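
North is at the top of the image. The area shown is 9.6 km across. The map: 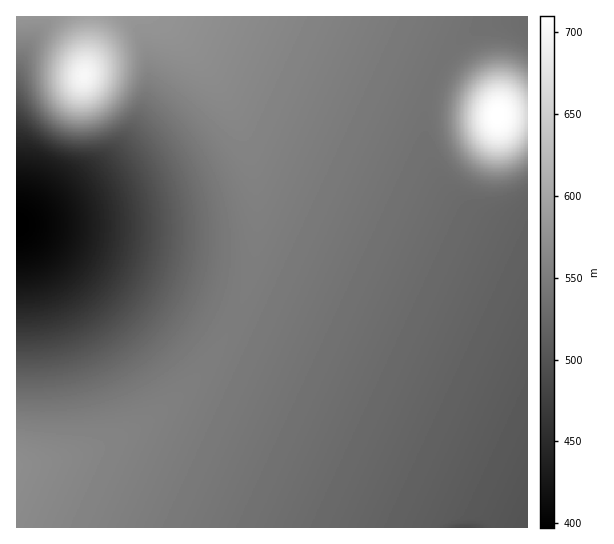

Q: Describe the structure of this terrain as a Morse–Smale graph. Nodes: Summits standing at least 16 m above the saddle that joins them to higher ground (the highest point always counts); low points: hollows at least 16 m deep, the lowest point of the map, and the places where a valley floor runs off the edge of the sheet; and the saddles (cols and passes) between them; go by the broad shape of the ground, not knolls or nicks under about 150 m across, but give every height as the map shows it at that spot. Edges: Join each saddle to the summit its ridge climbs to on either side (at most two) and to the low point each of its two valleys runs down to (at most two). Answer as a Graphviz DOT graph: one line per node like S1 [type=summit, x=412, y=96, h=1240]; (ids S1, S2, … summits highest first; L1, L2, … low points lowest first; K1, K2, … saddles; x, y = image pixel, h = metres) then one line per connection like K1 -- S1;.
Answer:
graph terrain {
  S1 [type=summit, x=497, y=115, h=710];
  S2 [type=summit, x=85, y=75, h=700];
  S3 [type=summit, x=18, y=467, h=570];
  L1 [type=low, x=19, y=225, h=397];
  L2 [type=low, x=466, y=527, h=489];
  K1 [type=saddle, x=235, y=319, h=550];
  K2 [type=saddle, x=435, y=75, h=540];
  K1 -- S2;
  K1 -- S3;
  K1 -- L1;
  K1 -- L2;
  K2 -- S1;
  K2 -- S2;
  K2 -- L2;
}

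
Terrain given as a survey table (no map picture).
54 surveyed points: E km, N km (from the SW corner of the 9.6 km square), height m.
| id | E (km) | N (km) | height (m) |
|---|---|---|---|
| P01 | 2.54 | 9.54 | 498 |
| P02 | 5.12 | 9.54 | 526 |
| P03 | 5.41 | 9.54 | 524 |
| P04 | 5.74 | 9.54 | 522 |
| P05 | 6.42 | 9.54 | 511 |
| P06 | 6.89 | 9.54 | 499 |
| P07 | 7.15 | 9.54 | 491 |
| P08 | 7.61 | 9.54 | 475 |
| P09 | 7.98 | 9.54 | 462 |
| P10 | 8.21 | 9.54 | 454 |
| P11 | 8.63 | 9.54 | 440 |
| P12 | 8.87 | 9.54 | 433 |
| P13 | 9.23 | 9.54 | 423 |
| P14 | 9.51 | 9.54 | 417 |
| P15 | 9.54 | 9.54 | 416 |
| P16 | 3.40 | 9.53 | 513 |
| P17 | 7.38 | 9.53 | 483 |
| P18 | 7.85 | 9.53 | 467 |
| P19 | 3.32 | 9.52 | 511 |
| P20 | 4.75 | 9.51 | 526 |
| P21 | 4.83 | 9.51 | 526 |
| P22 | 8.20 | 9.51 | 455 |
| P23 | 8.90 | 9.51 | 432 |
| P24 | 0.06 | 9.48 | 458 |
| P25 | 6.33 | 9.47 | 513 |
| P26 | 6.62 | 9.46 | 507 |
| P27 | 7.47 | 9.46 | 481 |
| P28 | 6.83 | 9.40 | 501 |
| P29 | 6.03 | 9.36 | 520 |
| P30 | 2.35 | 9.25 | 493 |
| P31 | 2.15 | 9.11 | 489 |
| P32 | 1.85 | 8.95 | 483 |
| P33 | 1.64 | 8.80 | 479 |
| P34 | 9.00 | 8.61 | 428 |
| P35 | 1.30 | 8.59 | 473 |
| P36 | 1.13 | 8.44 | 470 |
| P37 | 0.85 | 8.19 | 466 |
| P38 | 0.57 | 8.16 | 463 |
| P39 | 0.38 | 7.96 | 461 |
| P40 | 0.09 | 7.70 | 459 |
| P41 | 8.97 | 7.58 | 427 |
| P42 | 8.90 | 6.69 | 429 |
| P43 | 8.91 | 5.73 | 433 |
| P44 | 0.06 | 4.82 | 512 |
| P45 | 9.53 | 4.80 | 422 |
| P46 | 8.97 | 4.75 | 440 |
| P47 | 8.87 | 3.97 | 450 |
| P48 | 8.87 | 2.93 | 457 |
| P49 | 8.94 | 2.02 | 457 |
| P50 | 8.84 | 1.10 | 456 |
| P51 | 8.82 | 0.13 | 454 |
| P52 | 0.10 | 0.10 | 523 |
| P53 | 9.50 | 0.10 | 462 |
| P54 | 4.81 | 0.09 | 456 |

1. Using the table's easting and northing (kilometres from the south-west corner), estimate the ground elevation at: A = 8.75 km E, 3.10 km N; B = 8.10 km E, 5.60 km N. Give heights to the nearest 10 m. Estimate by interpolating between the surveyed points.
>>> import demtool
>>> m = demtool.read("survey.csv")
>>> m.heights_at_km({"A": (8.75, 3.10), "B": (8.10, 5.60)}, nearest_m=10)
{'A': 460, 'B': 470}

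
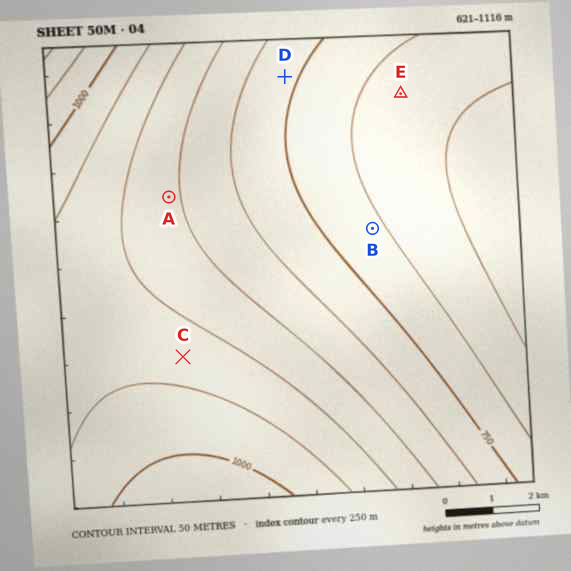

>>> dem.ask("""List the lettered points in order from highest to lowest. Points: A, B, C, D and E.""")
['C', 'A', 'D', 'B', 'E']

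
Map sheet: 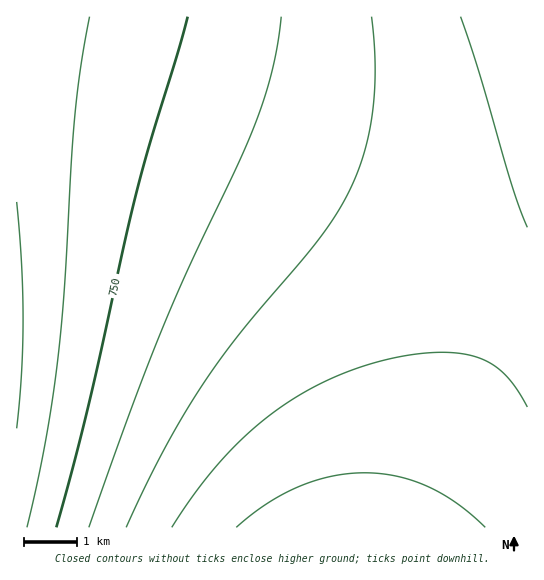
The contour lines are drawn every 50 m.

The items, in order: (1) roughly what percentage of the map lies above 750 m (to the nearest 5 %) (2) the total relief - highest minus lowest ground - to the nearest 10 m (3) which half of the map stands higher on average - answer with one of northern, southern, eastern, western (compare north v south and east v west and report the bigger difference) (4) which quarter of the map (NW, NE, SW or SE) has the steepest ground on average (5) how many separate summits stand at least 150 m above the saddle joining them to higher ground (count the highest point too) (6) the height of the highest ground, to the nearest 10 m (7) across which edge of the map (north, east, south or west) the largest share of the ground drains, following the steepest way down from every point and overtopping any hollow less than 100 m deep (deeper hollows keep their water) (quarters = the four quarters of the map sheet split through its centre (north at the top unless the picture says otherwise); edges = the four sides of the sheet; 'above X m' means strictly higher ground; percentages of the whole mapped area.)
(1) About 20 % of the map lies above 750 m.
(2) From the lowest to the highest ground is roughly 340 m.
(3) Taken as a whole, the western half is higher than the eastern.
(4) The steepest ground, on average, is in the south-west quarter.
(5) There is 1 summit with 150 m or more of prominence.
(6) About 860 m is the highest elevation on the sheet.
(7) Drainage is mainly to the south: more ground falls towards that edge than towards any other.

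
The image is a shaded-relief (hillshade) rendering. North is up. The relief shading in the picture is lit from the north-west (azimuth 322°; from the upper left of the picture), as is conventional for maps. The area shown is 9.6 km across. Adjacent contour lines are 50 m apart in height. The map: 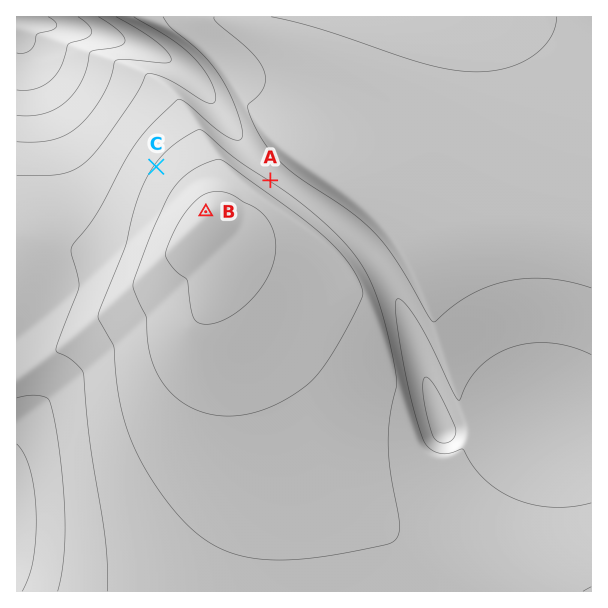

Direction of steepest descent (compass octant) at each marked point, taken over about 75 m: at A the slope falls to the NE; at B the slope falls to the NW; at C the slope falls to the NW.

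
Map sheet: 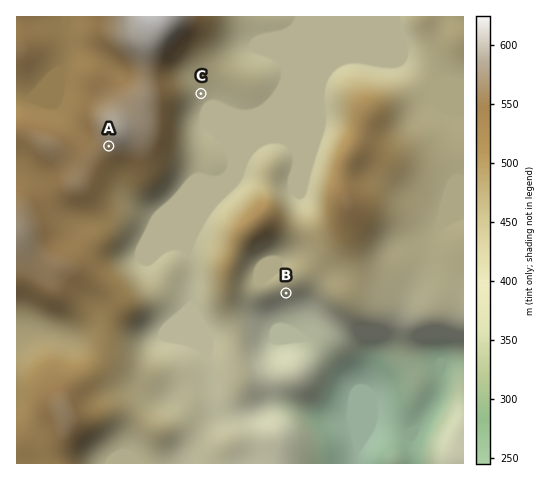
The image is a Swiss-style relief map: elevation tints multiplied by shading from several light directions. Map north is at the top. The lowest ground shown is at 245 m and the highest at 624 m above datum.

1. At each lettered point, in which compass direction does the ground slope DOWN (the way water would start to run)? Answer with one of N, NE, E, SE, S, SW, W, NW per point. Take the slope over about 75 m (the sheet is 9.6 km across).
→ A SW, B S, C SE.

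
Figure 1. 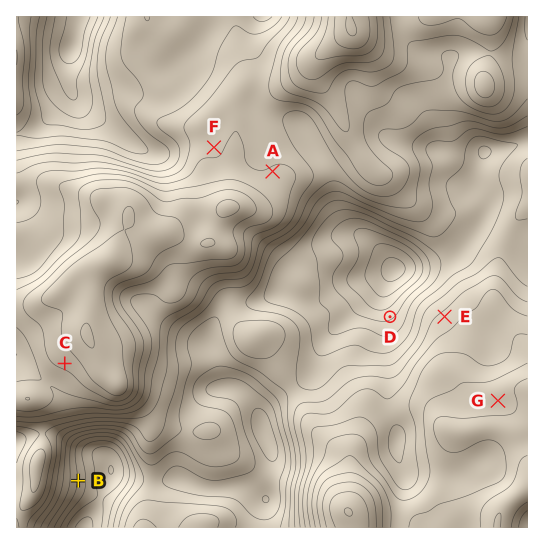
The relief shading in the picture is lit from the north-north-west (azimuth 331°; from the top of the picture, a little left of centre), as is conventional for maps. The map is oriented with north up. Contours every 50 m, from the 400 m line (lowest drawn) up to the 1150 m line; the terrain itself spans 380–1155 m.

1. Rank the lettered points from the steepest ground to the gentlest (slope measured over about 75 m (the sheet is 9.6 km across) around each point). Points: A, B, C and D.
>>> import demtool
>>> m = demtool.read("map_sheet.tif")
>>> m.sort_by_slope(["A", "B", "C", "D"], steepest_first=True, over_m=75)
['B', 'D', 'C', 'A']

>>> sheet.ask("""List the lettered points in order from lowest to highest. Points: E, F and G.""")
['E', 'F', 'G']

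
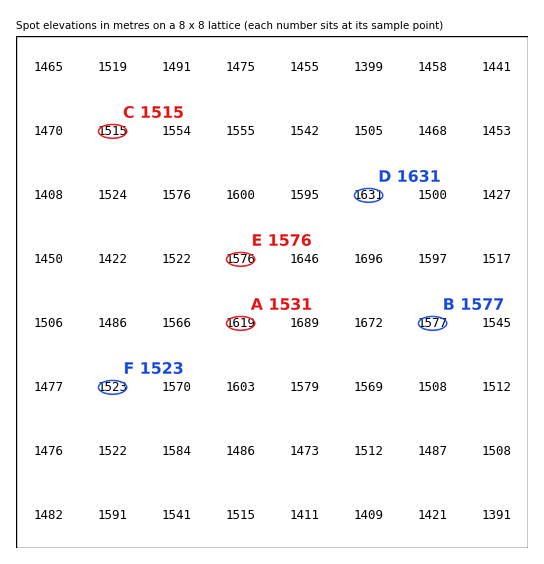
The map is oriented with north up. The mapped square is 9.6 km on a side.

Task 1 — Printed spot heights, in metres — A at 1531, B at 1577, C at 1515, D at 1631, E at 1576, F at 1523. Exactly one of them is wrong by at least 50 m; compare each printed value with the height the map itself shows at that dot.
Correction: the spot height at A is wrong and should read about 1619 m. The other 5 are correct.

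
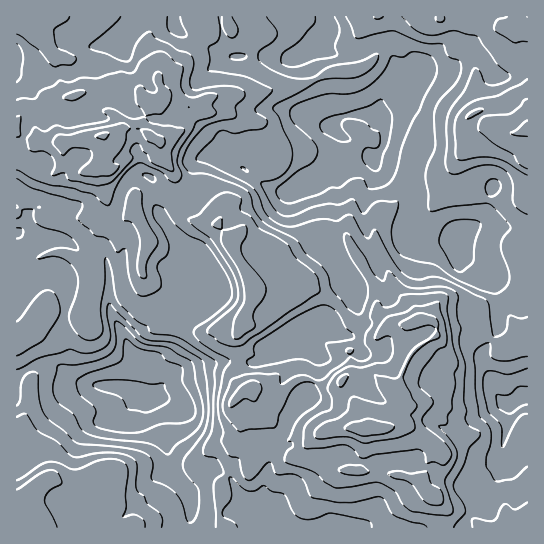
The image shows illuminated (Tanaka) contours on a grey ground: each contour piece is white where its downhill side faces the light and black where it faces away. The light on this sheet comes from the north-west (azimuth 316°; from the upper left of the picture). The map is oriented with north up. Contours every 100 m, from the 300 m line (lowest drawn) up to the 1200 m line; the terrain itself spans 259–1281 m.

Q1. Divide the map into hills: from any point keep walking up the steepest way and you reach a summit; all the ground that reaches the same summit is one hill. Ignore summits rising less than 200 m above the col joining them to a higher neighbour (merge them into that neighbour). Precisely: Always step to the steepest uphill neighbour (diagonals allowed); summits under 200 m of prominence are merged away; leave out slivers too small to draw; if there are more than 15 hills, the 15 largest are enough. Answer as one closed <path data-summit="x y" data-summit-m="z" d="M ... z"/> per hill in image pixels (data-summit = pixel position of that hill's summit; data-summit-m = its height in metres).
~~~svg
<path data-summit="369 427" data-summit-m="1281" d="M327 16l-154 1 2 9 7 7 24 11 19 12 41 0 27 3 9-4 5 3 16 36 1 19 4 6 0 6-3 0-18-6-17 17-35 16-11 17 23 18 18 5 26-9 24-16 2 15 0 20-4 33 7 26 15 14 4 12-7 11 0 5-11 12-14 5-8 8-18 0-30 15-2 2 2 12-14 6-6 0-12-6-16 6-42 6-6 3-17 17-3 9-6 3 2 9 17 41 3 15 20 29 1 15-3 17 338 1 1-291-17-9-34-3-8 4-8 8-2 7-17-1-12 4-12 0-6-5-4-8 0-12 8-31-3-24-8-11-25-6 5-6 8 4 18 3 5-2 5-8-2-7-6-5-18-5-12 0-7-6 12-37 5-4 15-2-12-8-4-20-5-6-10 0-23 14-16 0-15-6 0-3 8-13 0-8z"/><path data-summit="103 135" data-summit-m="1213" d="M173 16l-157 1 0 189 11 9-2 11-9 7 13 6 30 0 8 2 16 14 4 9 6 1 14-2 2 11 0 33 20 38 12-13 18-12 26-3 16-7-14-15-11-9 1-17 10-19-28-35 4-6 25-26 8-22 6-4 13 0 30 11 10-16 35-16 17-17 18 6 3 0 0-6-4-6-3-23-16-34-4-1-8 4-27-3-41 0-19-12-24-11-7-7z"/><path data-summit="526 130" data-summit-m="1025" d="M527 16l-199 1 3 16-8 13 0 3 15 6 16 0 23-14 10 0 5 6 4 20 13 10-10-1-11 5-12 37 7 6 12 0 18 5 6 5 2 7-1 4-9 6-18-3-8-4-4 5 9 4 15 3 8 11 3 24-8 31 0 12 4 8 6 5 12 0 12-4 17 1 2-7 8-8 8-4 34 3 17 7z"/><path data-summit="254 289" data-summit-m="1080" d="M215 157l-13 0-6 4-8 22-25 26-4 6 27 34 12 3 10 11 7 12 1 22-7 8-12 8-19 6-15 0-6 2-16 11-12 11-1 3 4 7 13 10 6 11-2 13-13 3 11 10 7-1 3-9 18-18 6-3 42-6 16-6 12 6 20-6-2-7 2-7 30-15 18 0 8-8 14-5 11-12 0-5 7-11-4-12-14-12-6-21-2-16 4-24 0-20-3-15-20 14-29 11-18-5-28-22z"/><path data-summit="29 493" data-summit-m="965" d="M50 364l-16 1-18 13 0 149 173 1 3-18-1-15-20-29-3-15-17-41-2-9-18-13-28-1-26-6-19-14z"/>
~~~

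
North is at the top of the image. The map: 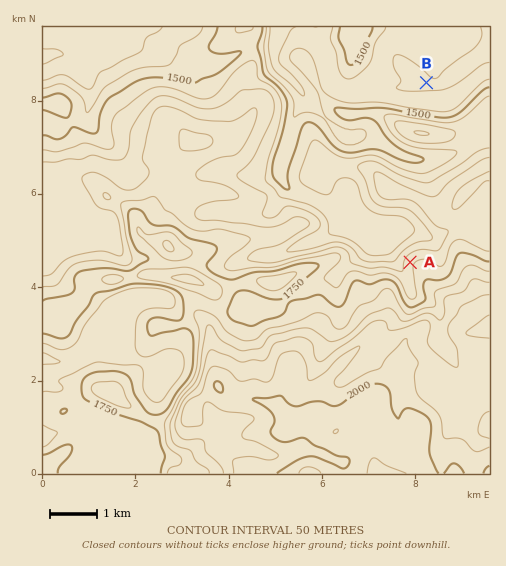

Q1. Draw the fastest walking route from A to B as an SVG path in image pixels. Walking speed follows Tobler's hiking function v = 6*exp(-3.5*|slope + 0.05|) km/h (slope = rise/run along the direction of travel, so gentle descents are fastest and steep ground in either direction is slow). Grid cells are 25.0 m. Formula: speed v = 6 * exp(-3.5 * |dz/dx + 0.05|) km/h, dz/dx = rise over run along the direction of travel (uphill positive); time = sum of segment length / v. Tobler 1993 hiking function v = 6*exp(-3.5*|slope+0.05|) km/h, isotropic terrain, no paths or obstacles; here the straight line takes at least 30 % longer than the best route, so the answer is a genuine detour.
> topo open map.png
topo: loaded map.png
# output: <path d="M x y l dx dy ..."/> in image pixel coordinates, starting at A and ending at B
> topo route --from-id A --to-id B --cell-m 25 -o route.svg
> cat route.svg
<path d="M410 262l1-2 5-5 9-4 7 0 5-3 1-1 2-5 2-2 0-7-7-14 0-13 5-11 0-6 7-14 13-13 5-9 0-24-2-4-2-2-18-9-5-5-9-18 0-1-3-5 0-2"/>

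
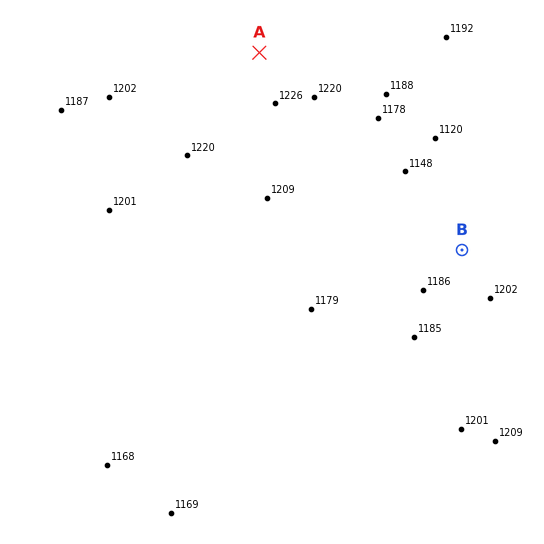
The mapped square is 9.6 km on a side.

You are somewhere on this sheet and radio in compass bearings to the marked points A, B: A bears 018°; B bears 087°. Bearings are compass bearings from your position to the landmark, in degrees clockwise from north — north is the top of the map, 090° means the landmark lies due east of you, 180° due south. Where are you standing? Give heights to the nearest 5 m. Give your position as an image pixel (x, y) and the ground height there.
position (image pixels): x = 191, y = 264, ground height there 1200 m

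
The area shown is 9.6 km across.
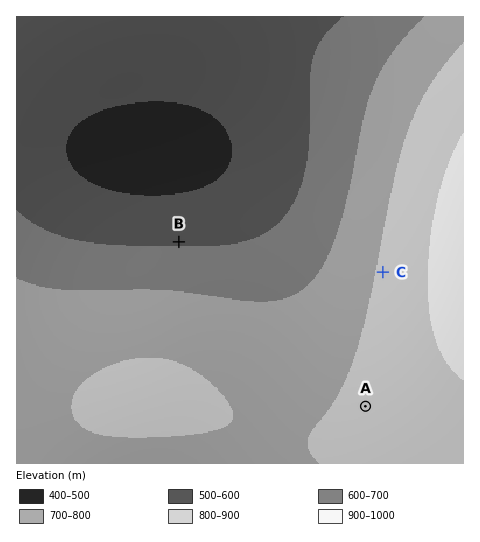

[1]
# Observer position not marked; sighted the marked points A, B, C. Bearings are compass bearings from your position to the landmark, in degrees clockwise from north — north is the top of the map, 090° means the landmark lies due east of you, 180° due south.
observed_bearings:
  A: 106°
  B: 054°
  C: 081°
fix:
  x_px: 69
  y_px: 321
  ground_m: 750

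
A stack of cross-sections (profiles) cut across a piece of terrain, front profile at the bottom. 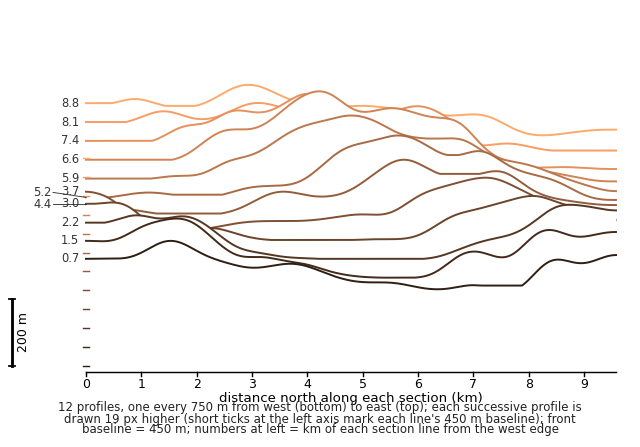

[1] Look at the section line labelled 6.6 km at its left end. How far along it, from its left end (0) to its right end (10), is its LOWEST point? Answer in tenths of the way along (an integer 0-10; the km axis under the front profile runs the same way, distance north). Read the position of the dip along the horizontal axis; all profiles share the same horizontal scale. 10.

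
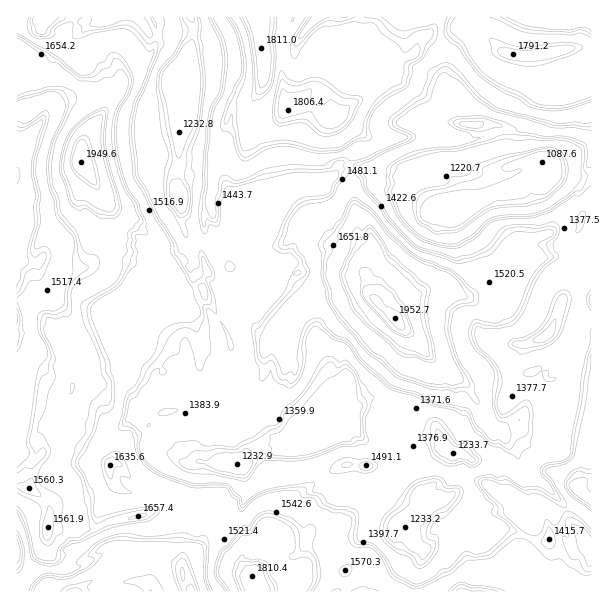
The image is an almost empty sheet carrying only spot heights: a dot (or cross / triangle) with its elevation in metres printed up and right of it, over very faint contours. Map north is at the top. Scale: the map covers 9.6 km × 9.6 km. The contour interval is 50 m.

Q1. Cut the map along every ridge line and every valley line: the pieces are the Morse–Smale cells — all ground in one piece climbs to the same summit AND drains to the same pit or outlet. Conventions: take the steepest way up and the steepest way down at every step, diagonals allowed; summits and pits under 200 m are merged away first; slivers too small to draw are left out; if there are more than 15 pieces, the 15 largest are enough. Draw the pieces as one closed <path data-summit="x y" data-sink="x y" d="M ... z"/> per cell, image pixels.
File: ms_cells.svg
<path data-summit="395 320" data-sink="549 177" d="M591 152l-10 0-14 8-13 3-5 13-6-6-4 0-11 5-12 13-27 5-9 5-9 12-12 6-3-1-7-13-8 0-10 6-3-5-20-24-12-7-19-2-26-6-10 0-8 12-12 6-24 2-10 4-12 12-23 16-16 14-1 12-9 15 3 9 12 19 13 3-1 15-19 18 6 14 7 9 1 30-6 6-14 3 1 10-3 14-18 19-3 6 1 2-7 9 0 18 8 2 23-1 7 2 9-10 20-6 10-6 5 0 7 8 23-4 21-12 4-10 9 2 9 4 9 9 33 17 1 6-3 11-4 5-15 8-2 2 0 6 4 8 12 2 13 16 16-14 9-15 12-11 6-18 10-10 4 0 14 8 18-4 30 18 7-6 3-10 24-6 4-8-3-18 2-25-6-21-4-1-3-6-9-4 4-3 1-10-1-17 10-7 6-12 8-23-2-15 8-9 0-6 12-4-6-29 4-7 2-11 10-6z"/><path data-summit="80 162" data-sink="549 177" d="M191 16l-175 1 0 67 10-2 10-10 0-4 48 22 6 5 8 19-1 8-15 21-2 19 16 21 13 26-1 13 1 11 3 4-2 33-8 12-19 7-7 8 0 24-14 18 1 3 8 1 5 7-9 13 1 3-6 6-6 29 0 24 8 9 0 6-9 21 0 15 21 18 0 21 5 13 12 1 18-7 45-10 12 6 9 0 17-4 18 0 4 4 2 10 4 2 4-3 4-17 4-4 8-2 6-15-6-21-3-4-9-2-30 0-2-15 8-13-1-2 3-6 18-19 3-14-1-10 14-3 6-6-1-30-7-9-6-14 19-18 1-15-13-3-20-35-12-3-11-6-7 0-4-4-6-15 0-18-5-16 0-14-3-5-14-5-5-8 0-6 4-4 20-6-2-51 8-11 3-22 6-20 0-15z"/><path data-summit="261 48" data-sink="549 177" d="M438 16l-246 0 0 28-5 12-3 22-8 11 0 31 4 18-2 59 3 7 0 18 6 15 4 4 7 0 11 6 9 1 9 8 8-14 1-12 16-14 41-30 13-4 15 0 12-6 8-12 55 8 12 7 20 24 3 5 6-4 12-2 7 14 15-6 9-12 9-5 27-5 12-13 6-3 9-2 6 6 3-3 0-9-4-2-17-2-21 6-5-8-3-29-4-3-25 0-9-3 0-13-13-11-7-18 1-10-3-9-2-44z"/><path data-summit="80 162" data-sink="549 177" d="M591 211l-6 1-3 4-2 11-4 7 6 29-12 4 0 6-8 9 2 15-8 23-6 12-10 7 1 17-1 10-4 3 9 4 1 4 5 2 2 4 5 18 0 48-6 5-21 4-3 10-6 6-31-18-18 4-14-8-4 0-7 6-9 22-12 11-9 15-20 18 8 3 0 6 4 9 6 5 8 2-8 26 0 17 176-1z"/><path data-summit="80 162" data-sink="17 176" d="M36 68l0 4-10 10-10 4 0 414 5 2 11 13 2 18 4 16 4 4 8 0 8-11 11-10 6 0 5-4 0-6-4-7 0-21-21-18 0-15 9-21 0-6-8-9 0-24 6-29 6-6-1-3 9-13-5-7-8-1-1-3 14-18 2-27 5-5 19-7 7-7 3-38-3-4-1-11 1-13-13-26-16-21 2-19 16-24-1-9-7-15-6-5z"/><path data-summit="252 576" data-sink="549 177" d="M281 442l-35 12-8 10 4 4 6 21-6 15-8 2-4 4-4 17-4 4 18 17 2 15 8 9 6 18 2 2 156 0 4-25 6-18-8-2-6-5-4-9 0-6-8-3 4-5-5-7-8-8-12-2-3-2-2-13-18 3-6-9-13 5-8 0-15-21-6-19-7 4-11 0z"/><path data-summit="513 54" data-sink="549 177" d="M591 16l-152 1 3 45 3 9-1 10 4 12 3 6 13 11 1 14 27 0 6 2 4 3 2 23 6 14 21-6 11 0 10 4 15-4 14-8 11 0z"/><path data-summit="80 162" data-sink="191 591" d="M18 500l-2 1 1 91 174 0-9-16 0-15 6-7 10-6 9-8 6-2 7-7-4-13-4-4-18 0-17 4-9 0-12-6-7 0-11 5-27 5-18 7-12-1-6 4-6 0-11 10-8 11-8 0-4-4-2-9-4-25z"/><path data-summit="80 162" data-sink="549 177" d="M338 424l-2 1 0 4-4 5-25 13 5 18 14 20 9 1 13-5 6 9 9 0 15-4 12-8 7-16-1-6-33-17-13-12z"/><path data-summit="252 576" data-sink="191 591" d="M221 530l-37 28 0 23 8 11 65 0-3-11-12-18-2-15z"/><path data-summit="395 320" data-sink="549 177" d="M179 138l-2 2-10 2-13 8 2 11 3 3 8 2 8 5 2 17 3-12z"/>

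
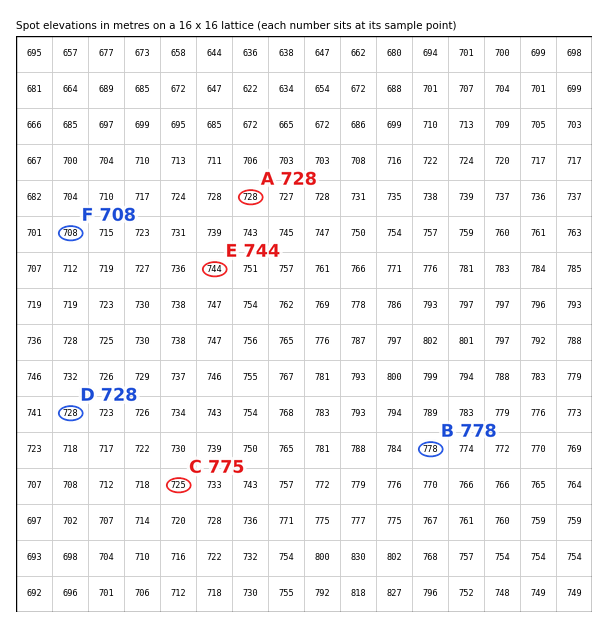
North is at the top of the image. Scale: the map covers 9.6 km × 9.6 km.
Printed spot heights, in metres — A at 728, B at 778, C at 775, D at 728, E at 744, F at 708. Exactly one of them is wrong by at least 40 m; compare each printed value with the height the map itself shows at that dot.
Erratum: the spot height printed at C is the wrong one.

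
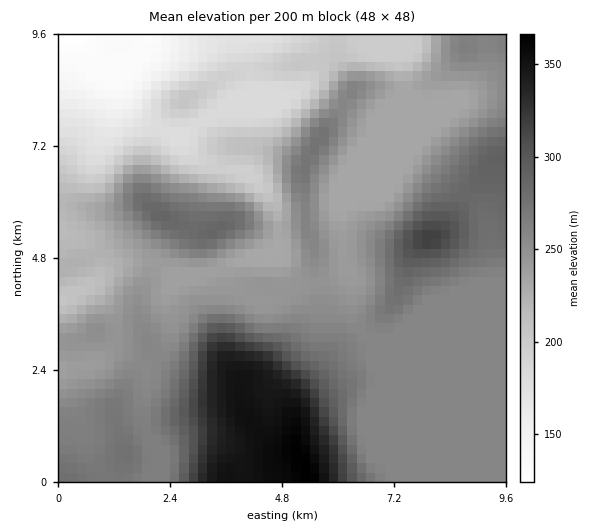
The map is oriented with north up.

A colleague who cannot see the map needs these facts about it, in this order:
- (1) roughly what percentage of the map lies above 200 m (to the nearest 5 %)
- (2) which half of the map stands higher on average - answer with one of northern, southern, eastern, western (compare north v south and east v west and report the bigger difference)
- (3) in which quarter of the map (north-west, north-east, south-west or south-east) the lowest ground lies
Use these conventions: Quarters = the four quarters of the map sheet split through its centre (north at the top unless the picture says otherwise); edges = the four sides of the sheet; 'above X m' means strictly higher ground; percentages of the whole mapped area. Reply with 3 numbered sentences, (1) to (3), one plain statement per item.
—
(1) Ground above 200 m makes up about 85 % of the sheet.
(2) The southern half stands higher on average than the northern half.
(3) The lowest ground is in the north-west quarter.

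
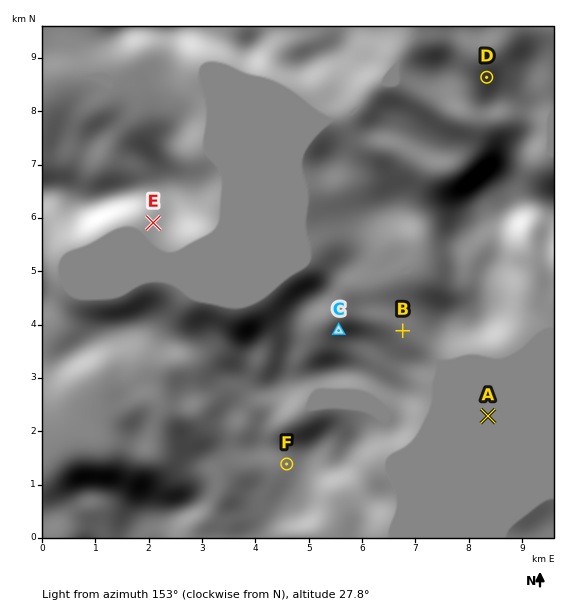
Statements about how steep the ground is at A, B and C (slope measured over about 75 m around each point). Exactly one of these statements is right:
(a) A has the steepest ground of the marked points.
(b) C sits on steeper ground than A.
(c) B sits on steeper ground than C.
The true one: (b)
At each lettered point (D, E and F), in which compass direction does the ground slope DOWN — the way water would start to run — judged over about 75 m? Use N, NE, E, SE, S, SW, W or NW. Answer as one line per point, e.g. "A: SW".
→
D: NW
E: SW
F: W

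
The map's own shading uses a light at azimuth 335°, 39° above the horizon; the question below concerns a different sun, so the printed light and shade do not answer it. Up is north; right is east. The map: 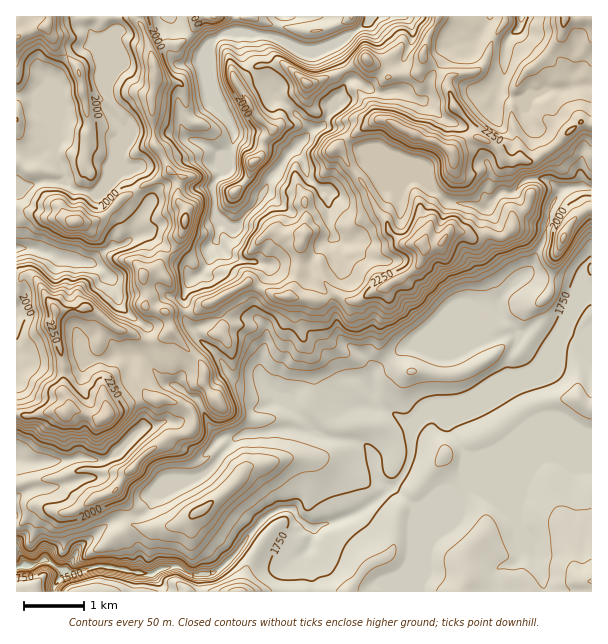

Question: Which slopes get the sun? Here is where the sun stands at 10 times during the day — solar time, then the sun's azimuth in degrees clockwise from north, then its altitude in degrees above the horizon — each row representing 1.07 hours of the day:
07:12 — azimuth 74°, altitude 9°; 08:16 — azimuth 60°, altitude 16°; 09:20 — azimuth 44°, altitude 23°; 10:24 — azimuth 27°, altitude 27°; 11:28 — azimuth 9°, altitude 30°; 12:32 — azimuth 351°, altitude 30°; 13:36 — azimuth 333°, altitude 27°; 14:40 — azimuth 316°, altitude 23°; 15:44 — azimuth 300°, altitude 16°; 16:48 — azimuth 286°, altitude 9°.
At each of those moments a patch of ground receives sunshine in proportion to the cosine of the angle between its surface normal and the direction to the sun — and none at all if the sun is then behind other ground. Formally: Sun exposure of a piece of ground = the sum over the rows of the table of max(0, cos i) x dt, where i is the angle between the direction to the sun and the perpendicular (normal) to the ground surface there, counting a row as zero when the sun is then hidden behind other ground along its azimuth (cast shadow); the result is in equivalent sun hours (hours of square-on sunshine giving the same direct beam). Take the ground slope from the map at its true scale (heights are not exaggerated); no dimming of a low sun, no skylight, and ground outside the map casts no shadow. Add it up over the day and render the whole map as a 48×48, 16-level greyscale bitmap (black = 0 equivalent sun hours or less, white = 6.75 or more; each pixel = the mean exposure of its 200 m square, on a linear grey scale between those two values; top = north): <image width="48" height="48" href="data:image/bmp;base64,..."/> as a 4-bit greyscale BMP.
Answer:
<image width="48" height="48" href="data:image/bmp;base64,Qk32BAAAAAAAAHYAAAAoAAAAMAAAADAAAAABAAQAAAAAAIAEAAATCwAAEwsAABAAAAAAAAAAAAAAABEREQAiIiIAMzMzAERERABVVVUAZmZmAHd3dwCIiIgAmZmZAKqqqgC7u7sAzMzMAN3d3QDu7u4A////AMqH7sze7qrf7u3LqqqqiJiImZiIiImYd92yR6l0M5pTbdupmpqql3iImZmYmamJqwAQAQAAEAAiJKmIiZmZqXeIiJmIiamZqjEDNHMzIhJFY1qIiJmZqqmImamImZiJmUQBIFl2VURVVkaXiZmZmZmIiaqYmYiJmUQyASR4mZdlVlSZiniqqZmIiJqpmYiJmYVWUhIliruXVVU4tlZnmpmIiImamImZmZrMylEVh5vchEVTJHeHd6qYiIiZiJmZmWmavNx1RWisyURVZ3d4iImYiIiYiJmZmbqYZ5qiMzVoq5ZEZnd4iYeZh4iIiImZmZiZu6vcUgE1erl2Znd4iYiJl3iIiImZiEMhABJZoxI0aL3cuZmYiIiJmZiIiIiIiCIBAAI1moUTVnq7q6qYh4iZm6iIiIiIiBEhACEzWcp3ETVniId3d4mZmqqpiIiIiEQ0VIdUEkWFEUeIiHiJmamImImqqIiIdu3MrLu5M0elSaiJmIiIiId4iIiJqph2aMuZy6vKi9xUvKiIiIiIiHdmZneIiaqqqpvdy8ypmnV3vImHZneIiHdUVVRYiImauompms2pqGZ5t2dlQzRmZ4iZqqlUZ4iJmYd3qHiZl4d8k2VVVEZVhmm7qZq4Z3iImXZ4mHdmZ2a6RXVFVWVVM0Vmd3eKmIeIiJZXhnZGuom2eXQ1RmMhABI0Vnd3iId4iJqYQ0fsZHpEeYc0VTIiIREjRWZ3hld4iHd5dp22V6qEJEMhESMkISJCNFVndmRXiWi+3uqJqamutTI1Z5pqoyUTMzRWaIhmiGjv/amIaEms36Wu27m7zKVEMhEkVoiXZ63t77ZXmKpom87LqZmZnN6SMgARIjRFVf+4dlVp7aZYm7l3iIqZmpiXMDMCERITRZdDEQXO3KRXd4ZFZnqZmXQ1ZGEiAAJkRDIhACRGmpVWaJqHiHaHd2nbqlSFYjNoU0QjRHZWZ5hoh2m7vLqYZoq8vM3NuYZrcomq3upWeWmWQjfe2rmZhqqr7f7cqnZatbqs782WaJrpQyV7iJmYeLmc2WVnvZdpzJvvyGncZIuZWZRFmsdmWZibdAFERqt0imV3dleb2Uh2e8U1ioM0ioh3ZTdTEhQQM4qYeJd3eK3rh3UjeXYml3ZTN2iWVSIUVJiYmXeIRKq4Z5+1WIdHdlQhFJlkm8pTVXiIqIh4qtuFRIqTNZ3YIRERbOpZ27y2MniImod2iHcjVVZ4U2rLcROe/uveuqmbcpiIh4h1ZnZ6hEStuCS7u77/6Unaiqmau6iHd5dkaIVnVEipc1d63v/rmJyoioqay3d3d4d3mHV2VFyHZSNFjaqWZ7mIl4mqulZ2aIebp4mWVap2Vqg0dFNFeoNHimZ3h4ZDaniKmb23adp2fv/XMnqYa9yXipd4eFIRrYh2i5R2a+3c/b3+q7iYm7q4icuHdyAViHh3nIdDTM7upUWM7+ycmJmZeauVd4Q5mHd4i6phE0RTNFMint3Ml4iKWJiXZ5qplmZVqphyIiJa3cylWd7ctniJl6mIZg=="/>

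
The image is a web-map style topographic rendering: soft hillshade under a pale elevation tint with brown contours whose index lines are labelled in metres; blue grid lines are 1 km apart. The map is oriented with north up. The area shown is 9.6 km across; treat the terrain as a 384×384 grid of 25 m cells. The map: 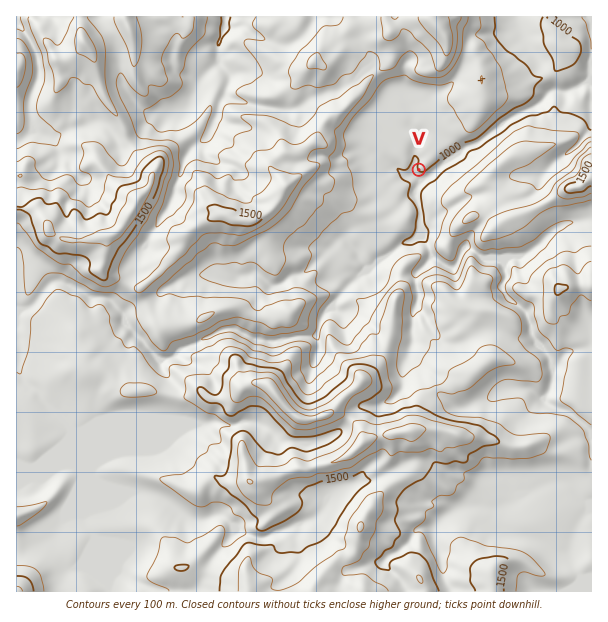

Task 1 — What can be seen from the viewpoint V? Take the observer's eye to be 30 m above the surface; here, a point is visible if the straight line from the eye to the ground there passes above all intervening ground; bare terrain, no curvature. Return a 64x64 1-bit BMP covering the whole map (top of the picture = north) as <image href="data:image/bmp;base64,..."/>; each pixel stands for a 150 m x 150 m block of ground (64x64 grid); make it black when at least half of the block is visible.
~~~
<image width="64" height="64" href="data:image/bmp;base64,Qk0+AgAAAAAAAD4AAAAoAAAAQAAAAEAAAAABAAEAAAAAAAACAAATCwAAEwsAAAIAAAAAAAAA////AAAAAAAAAAAAAAAAAAAAAAAAAAAAAAAAAAAAAAAAAAAAAAAAAAAAAAAAAAAAAAAAAAAAAAAAAAAAAAAAAAAAAAAAAAAAAAAAAAAAAAAAAAAAAAAAAAAAAAAAAAAAAAAAAAAAAAAAAAAAAAAAAAAAAAAAAAAAAAAAAAAAAAAAAAAAAAAAAAAAAAAAAAAAAAAAAAAAAAAAAAAAAH8AAAAAAAHAPgAAAAAAA/A8AAAAAAAH8BwAAAAAAA/4HAAAAAAAf/EcAAAAAAD/pwgAAAAAAP+PCAAAAAAAh58AAAAAAAABnwAAAAAAAAA3AAAAAAAAAIIAAAAAAAABgQgAAAAAD+OBgAAAAAAD/8DAQAAAAAAHwHDAAAAAAAEAN0AAAAAAAAAmIAAAAAAFADIAAAAAAA8AGAAAAAAADgAPAAAAAAAAAA8AAAAAADiAAYAAAAAAHcBwwAAAAAAHp/hgAAAAAAfP/wAAAAAAAx//wAAAAAADv//gAAAAAAD///AAAAAAAH/9+AAAAAAB//5+AAAAAAA//74AAAAAAD/97wAAAAAAP8/jAAAAAAAfH+CAAAAAAA8f8AAAAAAAB5vwAAAAAAADnjAAAAAAAAH/MAAAAAAAAP+gAAAAAAAAc+AAAAAAAAAz4AAAAAAAAHcAAAAAAAAAfwAAAAAAAAAeAAAAAAAAAAwAAA=="/>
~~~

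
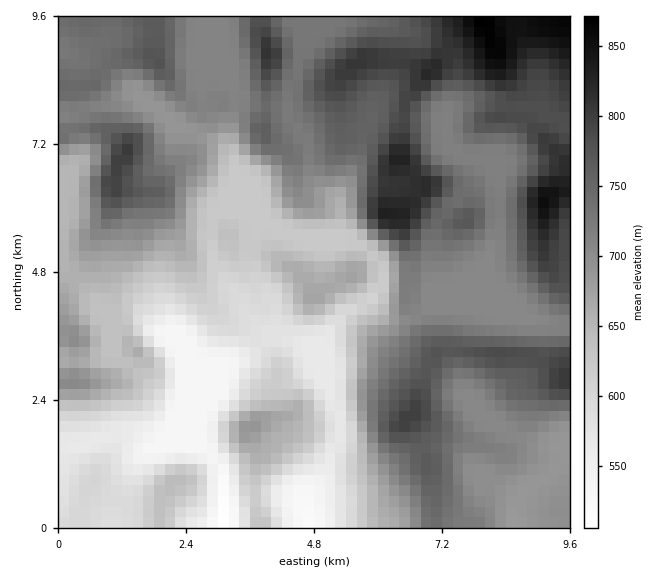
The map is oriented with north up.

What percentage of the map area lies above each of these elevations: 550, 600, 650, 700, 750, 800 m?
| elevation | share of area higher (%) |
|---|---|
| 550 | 95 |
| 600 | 84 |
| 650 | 69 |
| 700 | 54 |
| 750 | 26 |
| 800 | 7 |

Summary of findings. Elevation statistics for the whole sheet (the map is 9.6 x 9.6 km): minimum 505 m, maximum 875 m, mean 695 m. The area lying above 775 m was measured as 14.4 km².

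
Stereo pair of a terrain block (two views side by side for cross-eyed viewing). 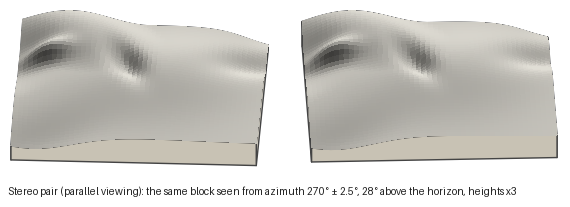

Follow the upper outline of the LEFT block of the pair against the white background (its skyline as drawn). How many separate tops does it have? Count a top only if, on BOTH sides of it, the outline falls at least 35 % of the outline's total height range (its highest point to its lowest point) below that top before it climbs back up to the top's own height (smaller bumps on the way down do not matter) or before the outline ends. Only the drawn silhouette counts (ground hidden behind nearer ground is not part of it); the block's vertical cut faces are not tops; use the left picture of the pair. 0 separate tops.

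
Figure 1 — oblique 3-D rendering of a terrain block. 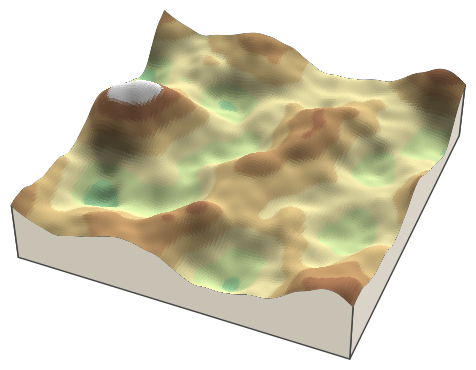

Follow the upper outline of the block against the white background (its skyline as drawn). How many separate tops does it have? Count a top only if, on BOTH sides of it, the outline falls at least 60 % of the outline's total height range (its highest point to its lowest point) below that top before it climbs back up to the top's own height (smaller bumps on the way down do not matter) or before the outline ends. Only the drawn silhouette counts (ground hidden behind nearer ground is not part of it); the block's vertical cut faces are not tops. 0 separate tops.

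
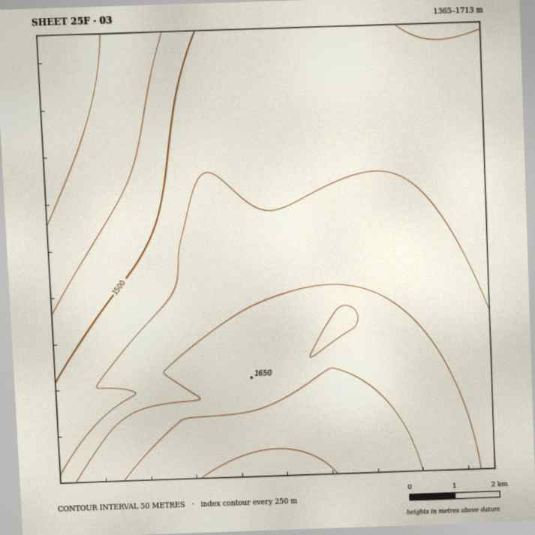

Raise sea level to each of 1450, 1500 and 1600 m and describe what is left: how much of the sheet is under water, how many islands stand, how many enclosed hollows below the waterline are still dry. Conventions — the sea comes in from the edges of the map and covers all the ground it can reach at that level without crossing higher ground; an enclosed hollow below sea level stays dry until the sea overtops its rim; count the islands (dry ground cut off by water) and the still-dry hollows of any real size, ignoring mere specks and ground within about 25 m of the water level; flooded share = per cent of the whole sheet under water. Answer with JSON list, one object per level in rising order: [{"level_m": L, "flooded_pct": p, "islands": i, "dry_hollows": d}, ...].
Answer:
[{"level_m": 1450, "flooded_pct": 11, "islands": 0, "dry_hollows": 0}, {"level_m": 1500, "flooded_pct": 17, "islands": 0, "dry_hollows": 0}, {"level_m": 1600, "flooded_pct": 73, "islands": 0, "dry_hollows": 0}]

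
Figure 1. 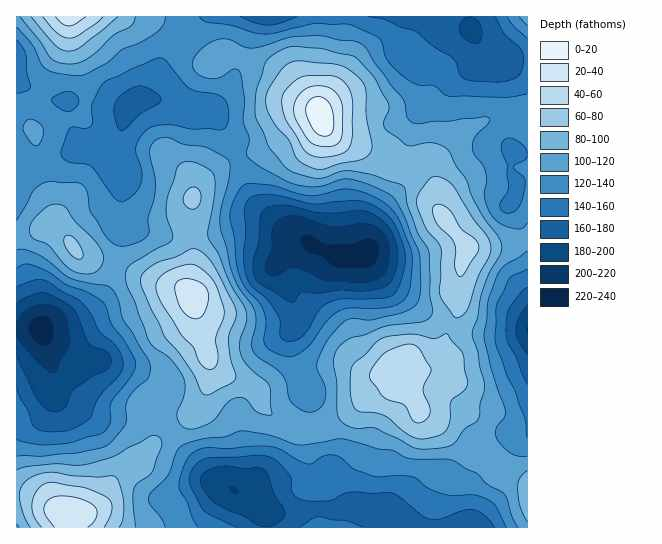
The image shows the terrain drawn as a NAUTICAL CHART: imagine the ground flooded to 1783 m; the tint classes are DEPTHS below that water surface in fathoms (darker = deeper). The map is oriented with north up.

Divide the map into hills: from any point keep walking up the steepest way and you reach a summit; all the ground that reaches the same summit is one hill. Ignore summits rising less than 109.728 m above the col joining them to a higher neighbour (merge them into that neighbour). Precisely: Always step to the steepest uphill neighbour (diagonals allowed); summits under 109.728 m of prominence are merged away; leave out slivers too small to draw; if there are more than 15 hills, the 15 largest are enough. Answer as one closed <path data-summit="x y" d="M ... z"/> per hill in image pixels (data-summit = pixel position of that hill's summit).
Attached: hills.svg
<path data-summit="322 118" d="M527 16l-321 0-19 20-14 11-9 12-4 11 0 20-5 6-10 2 17 2 24 11 20 1 7 3 7 7 9 17 12 28 7 23 7 12 28 27 24 12-10-1-6 3-15 20 21 44 0 15-6 13 0 12 6 23 12 21 2 38 4 24 13 16 4 9 1 12 6 9 8 8 9 2-19 3-23-3-15 4-25 0-9-2 2 17 261-1z"/><path data-summit="194 295" d="M154 99l-15 0-8 6-19 44 0 5 4 8 9 11 0 9-8 37 0 12 4 14-13 42-9 15-12 10-17 8-24 5-5 4 0 2 10 10 32 18 18 1 12 5 22 6 23 14 5 14 1 24 16 23 27 30 19 8 13 9 12 3 14 15 9 2 25 0 15-4 17 3 24-3-8-2-8-8-6-9-1-12-4-9-13-16-4-24-2-38-12-21-6-23 0-12 6-13 0-15-21-44 15-20 13-4-21-10-28-27-7-12-7-23-12-28-9-17-7-7-7-3-20-1-20-10z"/><path data-summit="67 514" d="M103 148l-21 0-40 17-26 6 0 356 250 1-2-18-13-14-12-3-13-9-19-8-27-30-16-23-1-24-5-14-23-14-22-6-12-5-18-1-32-18-10-10 0-2 5-4 24-5 17-8 16-15 8-16 10-36-4-14 0-12 8-37 0-9-9-11-4-11z"/><path data-summit="69 17" d="M205 16l-188 0-1 65 38 19 15 0 33 8 25 0 12-9 14-2 6-4 1-23 4-11 9-12 31-28z"/>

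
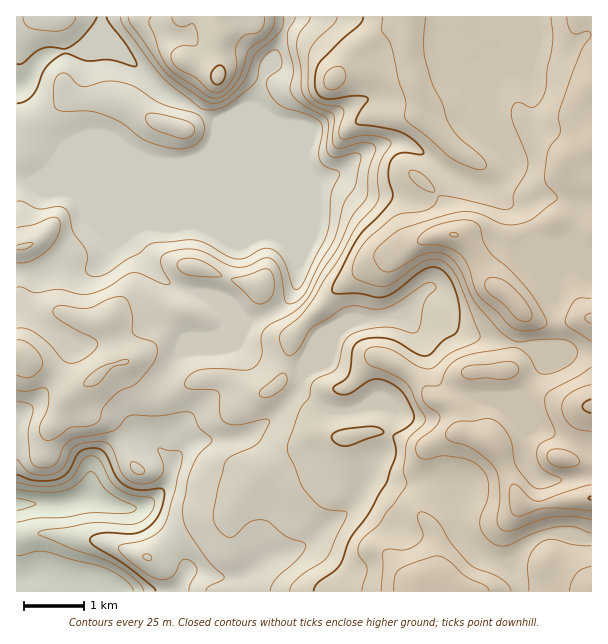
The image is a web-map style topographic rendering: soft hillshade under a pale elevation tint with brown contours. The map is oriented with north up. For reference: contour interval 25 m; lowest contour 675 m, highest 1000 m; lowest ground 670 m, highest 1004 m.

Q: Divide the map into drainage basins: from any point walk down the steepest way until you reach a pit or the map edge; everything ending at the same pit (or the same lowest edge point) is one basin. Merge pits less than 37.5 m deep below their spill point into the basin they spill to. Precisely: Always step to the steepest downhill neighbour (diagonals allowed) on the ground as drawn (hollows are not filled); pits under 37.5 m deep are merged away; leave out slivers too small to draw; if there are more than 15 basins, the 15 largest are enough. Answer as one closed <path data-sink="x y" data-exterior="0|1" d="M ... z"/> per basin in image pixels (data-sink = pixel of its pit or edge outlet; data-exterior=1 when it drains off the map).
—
<path data-sink="17 504" data-exterior="1" d="M591 16l-183 1 0 36 18 66 33 33 27 16 18 6 23 14 9 0 13-6 11-9 4-9 7 18-5 24-6 10-9 7-23 12-9 0-16 5-23 14-4 0-7-9-11-10-21 0-23 9-18 12-19 4-11 6-30 23-41 44-5 11-7 33-3 6-8 7-6 2-12 0-26-13-18-1-18 4-24 12-13 0-12-6-7-7-11-19-7 0-11-43-12 3-17-3-13-6-11 8-14 20-14 14-9-1-1 183 19-3 16 0 20 4 24 2 51 16 17 14 5 12 0 10 423 0z"/><path data-sink="17 87" data-exterior="1" d="M407 16l-390 0-1 337 10 2 14-14 14-20 9-8 15 6 17 3 10-2 3-2 0 3 10 41 7 0 11 19 7 7 12 6 13 0 24-12 18-4 18 1 21 12 17 1 14-9 4-11 8-33 9-13 21-20 14-17 38-27 22-6 18-12 23-9 21 0 11 10 7 9 4 0 23-14 16-5 9 0 30-17 8-12 5-23-7-19-4 9-11 9-13 6-9 0-23-14-18-6-27-16-33-33-18-66z"/><path data-sink="17 581" data-exterior="1" d="M51 534l-16 0-19 5 1 53 151-1 0-9-5-12-17-14-14-3-30-12-31-3z"/>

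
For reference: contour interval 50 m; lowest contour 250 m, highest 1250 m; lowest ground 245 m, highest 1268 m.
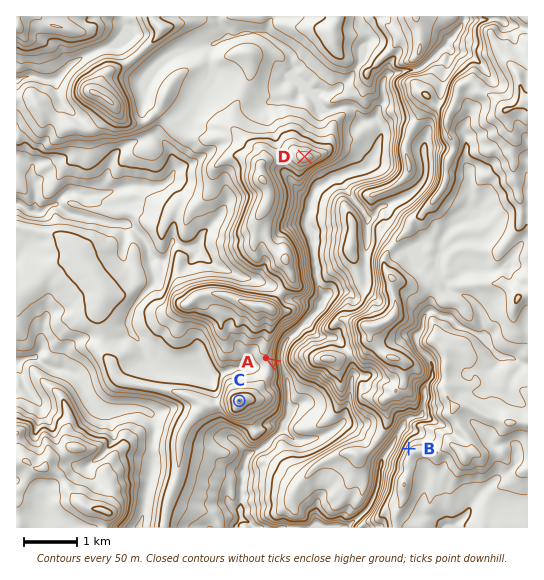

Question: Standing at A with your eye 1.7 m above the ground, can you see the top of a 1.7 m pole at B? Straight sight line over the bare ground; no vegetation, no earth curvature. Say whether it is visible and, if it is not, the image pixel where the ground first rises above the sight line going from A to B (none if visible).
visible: true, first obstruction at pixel None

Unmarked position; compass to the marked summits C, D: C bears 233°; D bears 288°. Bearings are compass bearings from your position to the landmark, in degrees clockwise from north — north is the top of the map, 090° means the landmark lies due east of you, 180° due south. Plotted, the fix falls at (485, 215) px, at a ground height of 920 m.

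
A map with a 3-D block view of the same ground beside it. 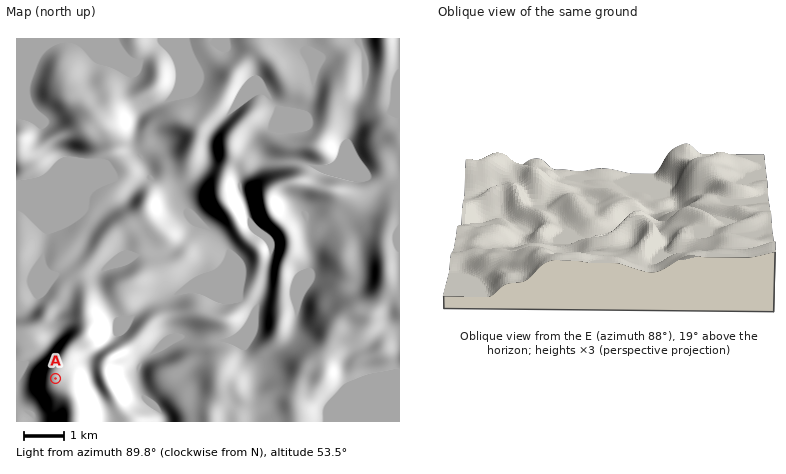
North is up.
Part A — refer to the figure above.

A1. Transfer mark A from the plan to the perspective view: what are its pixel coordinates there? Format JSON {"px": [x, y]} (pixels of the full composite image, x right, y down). {"px": [501, 154]}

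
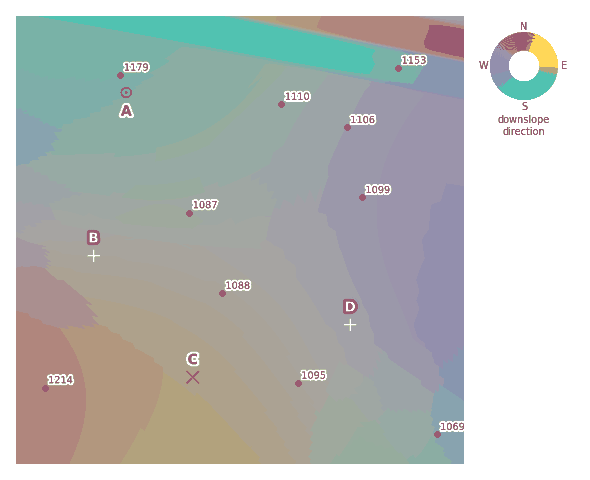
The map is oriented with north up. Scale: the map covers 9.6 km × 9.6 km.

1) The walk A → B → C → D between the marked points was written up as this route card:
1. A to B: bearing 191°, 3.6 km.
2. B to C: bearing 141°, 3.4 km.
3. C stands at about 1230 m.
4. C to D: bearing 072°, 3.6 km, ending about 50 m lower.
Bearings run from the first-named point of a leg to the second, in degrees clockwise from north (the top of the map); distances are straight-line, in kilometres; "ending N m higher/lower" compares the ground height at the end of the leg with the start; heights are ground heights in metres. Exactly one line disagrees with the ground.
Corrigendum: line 3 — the height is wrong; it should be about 1140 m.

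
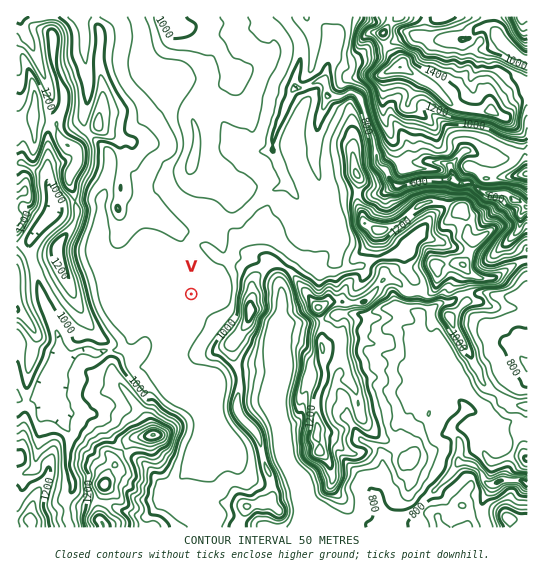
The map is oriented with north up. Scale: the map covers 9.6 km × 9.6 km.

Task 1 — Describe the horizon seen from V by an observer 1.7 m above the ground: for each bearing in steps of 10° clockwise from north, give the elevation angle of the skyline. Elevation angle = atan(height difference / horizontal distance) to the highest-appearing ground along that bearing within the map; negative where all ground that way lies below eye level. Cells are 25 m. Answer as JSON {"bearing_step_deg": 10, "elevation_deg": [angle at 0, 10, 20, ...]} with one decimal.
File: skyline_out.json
{"bearing_step_deg": 10, "elevation_deg": [2.1, 1.5, 2.0, 2.1, 5.8, 5.7, 5.2, 8.0, 11.6, 14.0, 17.2, 17.3, 14.5, 12.9, 12.7, 10.0, 6.2, 2.9, 1.6, 9.3, 9.7, 6.6, 5.9, 4.7, 4.0, 5.1, 6.2, 7.4, 8.0, 8.0, 6.6, 6.0, 7.1, 4.5, 2.4, 1.7]}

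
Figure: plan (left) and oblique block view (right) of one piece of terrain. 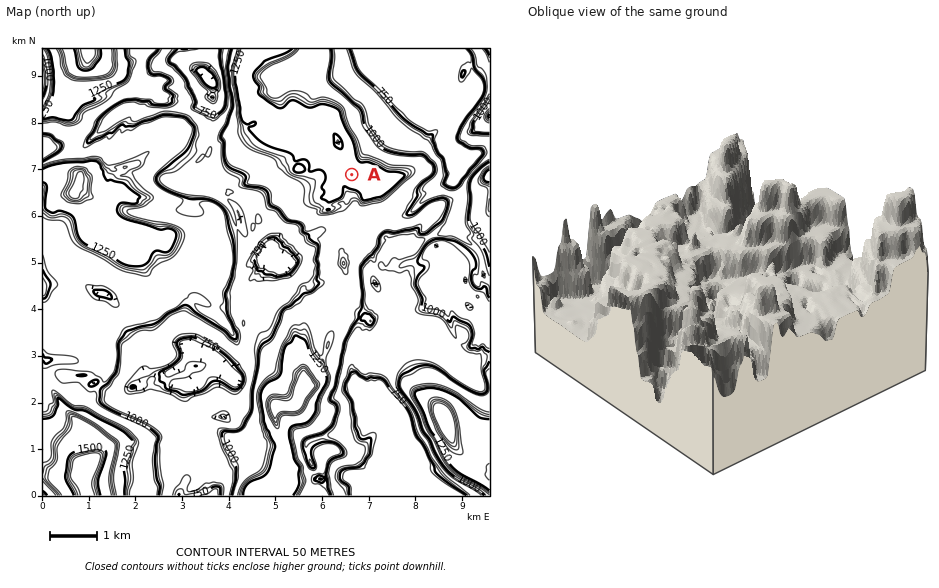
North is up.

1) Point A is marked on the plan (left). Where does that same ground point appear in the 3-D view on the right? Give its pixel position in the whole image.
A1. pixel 648 241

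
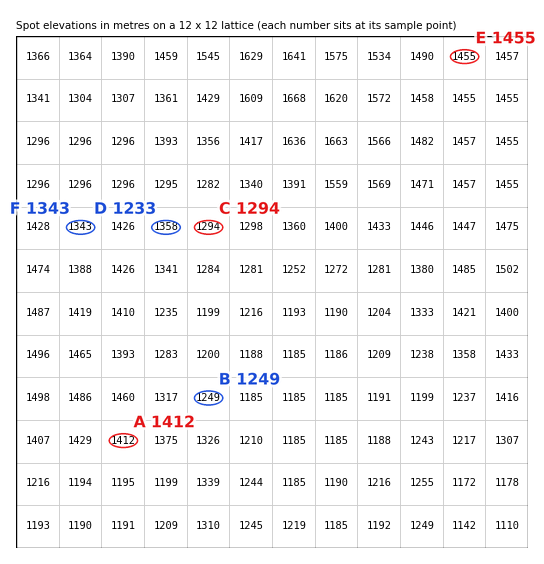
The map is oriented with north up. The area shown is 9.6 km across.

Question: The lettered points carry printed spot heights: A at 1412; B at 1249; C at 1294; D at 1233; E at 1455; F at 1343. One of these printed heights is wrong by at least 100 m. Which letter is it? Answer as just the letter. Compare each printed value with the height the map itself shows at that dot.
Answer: D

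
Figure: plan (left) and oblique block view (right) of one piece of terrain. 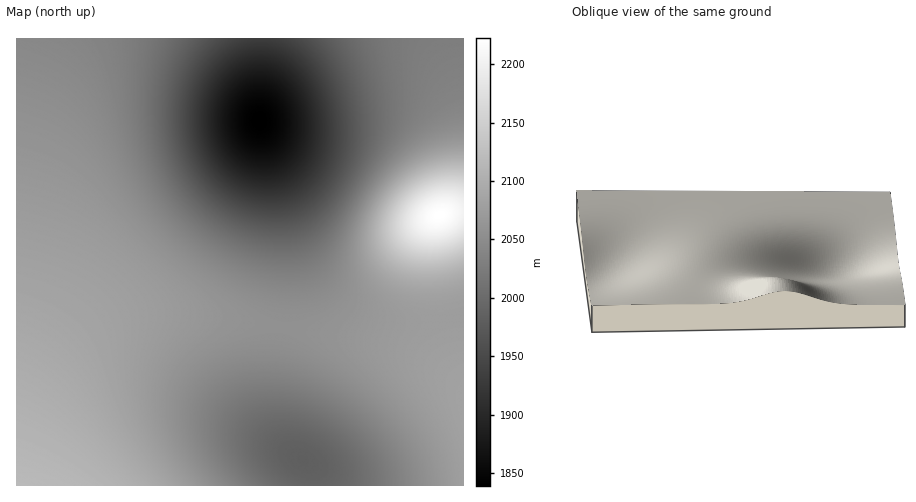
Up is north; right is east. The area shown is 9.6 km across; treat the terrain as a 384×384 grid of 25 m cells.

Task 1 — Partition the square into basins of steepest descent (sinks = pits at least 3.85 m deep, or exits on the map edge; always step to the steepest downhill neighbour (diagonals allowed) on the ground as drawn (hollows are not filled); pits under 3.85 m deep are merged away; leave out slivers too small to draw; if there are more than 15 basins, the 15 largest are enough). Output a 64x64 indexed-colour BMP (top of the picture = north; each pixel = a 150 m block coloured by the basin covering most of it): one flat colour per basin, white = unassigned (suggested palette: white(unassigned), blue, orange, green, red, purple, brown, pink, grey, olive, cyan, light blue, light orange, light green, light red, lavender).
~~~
<image width="64" height="64" href="data:image/bmp;base64,Qk12CAAAAAAAAHYAAAAoAAAAQAAAAEAAAAABAAQAAAAAAAAIAAATCwAAEwsAABAAAAAAAAAA////ALR3HwAOf/8ALKAsACgn1gC9Z5QAS1aMAMJ34wB/f38AIr28AM++FwDox64AeLv/AIrfmACWmP8A1bDFACIiIiIiIiIiIiIiIiIiIiIiIiIiIiIiIiIiIiIiIiIiIiIiIiIiIiIiIiIiIiIiIiIiIiIiIiIiIiIiIiIiIiIiIiIiIiIiIiIiIiIiIiIiIiIiIiIiIiIiIiIiIiIiIiIiIiIiIiIiIiIiIiIiIiIiIiIiIiIiIiIiIiIiIiIiIiIiIiIiIiIiIiIiIiIiIiIiIiIiIiIiIiIiIiIiIiIiIiIiIiIiIiIiIiIiIiIiIiIiIiIiIiIiIiIiIiIiIiIiIiIiIiIiIiIiIiIiIiIiIiIiIiIiIiIiIiIiIiIiIiIiIiIiIiIiIiIiIiIiIiIiIiIiIiIiIiIiIiIiIiISIiIiIiIiIiIiIiIiIiIiIiIiIiIiIiIiIiIiIiIiIhIiIiIiIiIiIiIiIiIiIiIiIiIiIiIiIiIiIiIiIiIiESIiIiIiIiIiIiIiIiIiIiIiIiIiIiIiIiIiIiIiIiIRIiIiIiIiIiIiIiIiIiIiIiIiIiIiIiIiIiIiIiIiIhESIiIiIiIiIiIiIiIiIiIiIiIiIiIiIiIiIiIiIiIiERIiIiIiIiIiIiIiIiIiIiIiIiIiIiIiIiIiIiIiIiIRESIiIiIiIiIiIiIiIiIiIiIiIiIiIiIiIiIiIiIiIhERIiIiIiIiIiIiIiIiIiIiIiIiIiIiIiIiIiIiIiIhERESIiIiIiIiIiIiIiIiIiIiIiIiIiIiIiIiIiIiIREREREiIiIiIiIiIiIiIiIiIiIiIiIiIiIiIiIiIiIRERERERIiIiIiIiIiIiIiIiIiIiIiIiIiIiIiIiIiERERERERESIiIiIiIiIiIiIiIiIiIiIiIiIiIiIiIhEREREREREREiIiIiIiIiIiIiIiIiIiIiIiIiIiIhERERERERERERERIiIiIiIiIiIiIiIiIiIiIiIiERERERERERERERERERERIiIiIiIiIiIiIiIiIiERERERERERERERERERERERERERIiIiIiIiIiIiERERERERERERERERERERERERERERERERERERERERERERERERERERERERERERERERERERERERERERERERERERERERERERERERERERERERERERERERERERERERERERERERERERERERERERERERERERERERERERERERERERERERERERERERERERERERERERERERERERERERERERERERERERERERERERERERERERERERERERERERERERERERERERERERERERERERERERERERERERERERERERERERERERERERERERERERERERERERERERERERERERERERERERERERERERERERERERERERERERERERERERERERERERERERERERERERERERERERERERERERERERERERERERERERERERERERERERERERERERERERERERERERERERERERERERERERERERERERERERERERERERERERERERERERERERERERERERERERERERERERERERERERERERERERERERERERERERERERERERERERERERERERERERERERERERERERERERERERERERERERERERERERERERERERERERERERERERERERERERERERERERERERERERERERERERERERERERERERERERERERERERERERERERERERERERERERERERERERERERERERERERERERERERERERERERERERERERERERERERERERERERERERERERERERERERERERERERERERERERERERERERERERERERERERERERERERERERERERERERERERERERERERERERERERERERERERERERERERERERERERERERERERERERERERERERERERERERERERERERERERERERERERERERERERERERERERERERERERERERERERERERERERERERERERERERERERERERERERERERERERERERERERERERERERERERERERERERERERERERERERERERERERERERERERERERERERERERERERERERERERERERERERERERERERERERERERERERERERERERERERERERERERERERERERERERERERERERERERERERERERERERERERERERERERERERERERERERERERERERERERERERERERERERERERERERERERERERERERERERERERERERERERERERERERERERERERERERERERERERERERERERERERERERERERERERERERERERERERERERERERERERERERERERERERERERERERERERERERERERERERERERERERERERERERERERERERERERERERERERERERERERERERERERERERERERERERERERERERERERERERERERERERERERERERERERERERERERERERERERERERERERERERERERERERERERERERERERERERERERERERERERERERERERERERERERERERERERERERERERERERERERERERERERERERERERERERERERERERERERERERERERERERERERERERERERERERERERERERERERERERERERERERERERERERERERERERERERERERERERERERERERERERERERERERERERERERERERERERERERERERERERERER"/>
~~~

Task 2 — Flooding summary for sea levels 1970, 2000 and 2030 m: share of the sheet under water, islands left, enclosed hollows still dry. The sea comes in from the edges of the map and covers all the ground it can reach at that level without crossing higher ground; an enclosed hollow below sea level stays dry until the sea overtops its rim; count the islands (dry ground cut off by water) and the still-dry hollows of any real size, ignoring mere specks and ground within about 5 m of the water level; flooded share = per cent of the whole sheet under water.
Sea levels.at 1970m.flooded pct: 14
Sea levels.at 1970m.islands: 0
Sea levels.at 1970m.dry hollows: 0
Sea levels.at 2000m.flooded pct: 21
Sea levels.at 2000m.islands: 0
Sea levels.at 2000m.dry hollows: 0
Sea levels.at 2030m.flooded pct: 34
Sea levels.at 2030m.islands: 0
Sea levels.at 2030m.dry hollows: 0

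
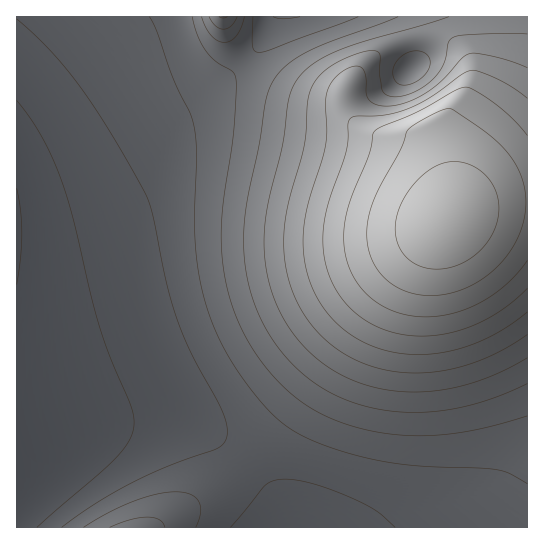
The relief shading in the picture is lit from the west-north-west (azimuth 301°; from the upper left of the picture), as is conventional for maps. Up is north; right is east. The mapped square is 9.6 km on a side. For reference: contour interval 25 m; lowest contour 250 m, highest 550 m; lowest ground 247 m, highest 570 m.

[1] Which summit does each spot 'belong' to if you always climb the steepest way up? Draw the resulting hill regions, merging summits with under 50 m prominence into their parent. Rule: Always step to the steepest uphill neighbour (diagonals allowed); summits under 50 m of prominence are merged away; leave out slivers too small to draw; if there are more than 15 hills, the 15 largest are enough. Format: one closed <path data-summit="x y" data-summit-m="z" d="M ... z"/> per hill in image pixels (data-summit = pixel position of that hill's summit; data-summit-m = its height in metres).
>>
<path data-summit="447 219" data-summit-m="570" d="M527 16l-252 0-20 37-12 12-17 14-48 22-80 51-40 19-41 13-1 263 93-26 30-5 30 0 14 4 23 11 29 20 24 23 16 21 6 14 4 19 242 0z"/><path data-summit="223 17" data-summit-m="428" d="M274 16l-257 0-1 167 31-8 30-12 40-22 61-40 48-22 17-14 12-12 10-16z"/><path data-summit="137 527" data-summit-m="360" d="M169 416l-30 0-30 5-91 26-2 2 0 78 268 0-3-18-6-14-16-21-24-23-29-20-23-11z"/>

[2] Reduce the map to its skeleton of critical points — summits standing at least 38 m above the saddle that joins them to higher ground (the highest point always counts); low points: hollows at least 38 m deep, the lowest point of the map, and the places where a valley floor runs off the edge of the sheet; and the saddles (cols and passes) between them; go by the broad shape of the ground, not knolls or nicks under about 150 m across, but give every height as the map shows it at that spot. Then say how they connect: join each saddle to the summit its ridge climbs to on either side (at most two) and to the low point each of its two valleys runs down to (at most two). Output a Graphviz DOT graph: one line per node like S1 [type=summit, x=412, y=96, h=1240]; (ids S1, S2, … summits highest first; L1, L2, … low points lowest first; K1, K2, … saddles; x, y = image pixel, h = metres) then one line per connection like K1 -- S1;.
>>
graph terrain {
  S1 [type=summit, x=447, y=218, h=570];
  S2 [type=summit, x=223, y=17, h=428];
  S3 [type=summit, x=137, y=527, h=360];
  L1 [type=low, x=17, y=230, h=247];
  K1 [type=saddle, x=246, y=63, h=353];
  K2 [type=saddle, x=246, y=462, h=305];
  K1 -- S1;
  K1 -- S2;
  K1 -- L1;
  K2 -- S1;
  K2 -- S3;
  K2 -- L1;
}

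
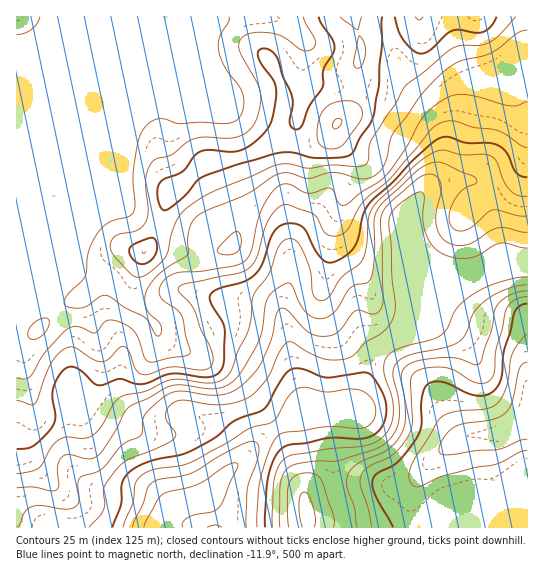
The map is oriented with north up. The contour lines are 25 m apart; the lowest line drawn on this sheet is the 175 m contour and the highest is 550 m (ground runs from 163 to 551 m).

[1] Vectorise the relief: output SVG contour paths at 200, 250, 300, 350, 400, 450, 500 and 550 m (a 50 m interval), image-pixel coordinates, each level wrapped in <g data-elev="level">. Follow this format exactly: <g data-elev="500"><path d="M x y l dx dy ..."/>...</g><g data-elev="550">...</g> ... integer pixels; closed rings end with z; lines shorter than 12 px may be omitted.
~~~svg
<g data-elev="200"><path d="M132 527l11-24 4-14 6-7 6-3 22-3 10-3 35-21 19-9 8-2 5 3 1 7-2 11-10 27-1 38"/></g><g data-elev="250"><path d="M112 527l9-22 1-23 8-11 8-5 12-5 29-6 11-4 25-13 20-17 27-11 6-5 15-28 7-7 5-2 7 1 19 7 6 2 35-6 8 2 11 15 5 13 0 13-5 12-6 7-9 4-39 0-21 5-16 2-9 4-7 10-6 18-2 14-1 36"/></g><g data-elev="300"><path d="M17 527l3-2 5-14 8-5 9 0 24 3 5 0 5-3 3-5-1-18 2-5 21-8 21-25 19-10 1-4 1-10 1-6 8-8 14-12 7-3 8-1 28 4 12 0 10-3 11-7 13-12 7-12 10-23 4-24 4-5 3-1 4 2 22 22 13 4 9-1 7-3 17-21 6-1 12 4 5-2 4-5 1-8-1-52-2-22 1-10 9-12 31-26 10-3 6 3 3 4 1 9-5 21 0 12 4 12 9 8 9 3 11-2 22-14 8-2 28 4"/><path d="M527 285l-10 1-12 4-21 12-11 12-8 21-8 8-14 5-33 7-13 7-3 5-1 7 6 27 0 20-5 13-9 10-12 6-34 11-33 1-12 3-7 4-4 6-3 10 0 42"/></g><g data-elev="350"><path d="M314 527l2-8-3-13-4-11-4-3-4 3-2 7 1 13 3 12"/><path d="M17 474l14-3 8-3 12-21 10-8 6-2 18 1 9-4 8-9 12-22 8-7 24-5 25-11 10-1 29 4 8-1 7-4 6-8 7-19 10-21 5-35 16-21 8-24 5-8 4-3 5 0 8 4 11 26 4 26 5 5 7-1 5-5 11-17 16-12 5-6 4-14 2-27 5-12 40-40 17-12 12-4 19 5 20-1 8 2 7 6 6 18 7 10 8 5 9 1"/><path d="M527 297l-12 3-5 3-4 6-10 41-2 23-5 8-7 3-7-1-21-13-11-3-20 2-6 2-4 4-3 8 2 39-3 13-15 19-26 13-7 10 0 9 7 21 4 20"/></g><g data-elev="400"><path d="M17 400l14 5 4-2 17-41 9-10 9-5 5 1 18 11 8 3 6-2 12-12 6-1 4 4 7 19 7 5 7-1 21-7 28 3 10-2 4-6-2-12-10-21-7-20-15-18 0-4 8-4 51-10 11-5 8-11 7-26 5-11 6-10 8-5 6 0 24 9 4 4 6 13 6 4 8 1 6-3 6-5 9-18 6-9 26-22 40-48 9-8 8-2 7 0 20 6 21 3 11 5 16 11 5 2"/><path d="M527 335l-5 4-9 14-6 32-8 16-4 4-6 3-34 3-8 3-6 4-28 44-4 9 0 8 4 6 6 2 26-12 29-7 23-4 22-12 8-2"/></g><g data-elev="450"><path d="M32 339l7-2 7-6 3-8-2-5-8 1-8 7-3 8 1 3z"/><path d="M221 254l10 1 7-4 3-9-2-9-2-2-3 1-13 13-4 6z"/><path d="M17 35l8-2 6-3 6-7 3-6"/><path d="M229 17l-1 5-9 16-1 11 7 18 17 26 2 12-3 10-6 6-8 2-26-1-22 2-18-5-8 2-7 5-7 13-5 26-1 16 2 24-1 6-5 6-20 6-11 10-9 18-3 24-4 6-16 16-2 5 2 4 8 2 9 0 18-12 6 0 18 11 20 10 10 17 4 2 2-5 0-5-14-16-2-9 1-8 5-10 8-9 29-20-1-13 2-10 2-8 6-6 11-7 38-15 25-18 10-4 9 0 17 5 26-5 9 1 19 5 6-1 7-2 6-5 5-8 5-22 4-9 13-17 14-20 17-18 19-14 33-10 9-5 18-14 10-4"/></g><g data-elev="500"><path d="M138 263l8 0 8-6 3-10-1-5-2-4-8 1-11 5-5 3-1 4 1 4z"/><path d="M319 17l3 8 11 16 1 8-11 21 0 17-14 19-8 21-6 2-5-4 2-27-9-21-6-19-7-8-5-2-4 1-3 4 1 6 14 20 3 10-2 24-6 14-11 13-15 10-11 2-24-2-10 4-14 17-18 8-6 4-2 12 2 9 3 5 5 1 8-6 10-9 16-17 38-14 44-12 11 1 15 4 9 1 24-1 9-3 10-17 9-14 4-9 5-31 3-40 0-26"/><path d="M395 17l4 14 4 8 10 11 8 4 9-4 16-15 7-4 6-1 18 3 8-2 6-5 6-9"/></g><g data-elev="550"><path d="M334 129l3 0 4-4 1-4-1-2-4 0-3 2-2 4z"/></g>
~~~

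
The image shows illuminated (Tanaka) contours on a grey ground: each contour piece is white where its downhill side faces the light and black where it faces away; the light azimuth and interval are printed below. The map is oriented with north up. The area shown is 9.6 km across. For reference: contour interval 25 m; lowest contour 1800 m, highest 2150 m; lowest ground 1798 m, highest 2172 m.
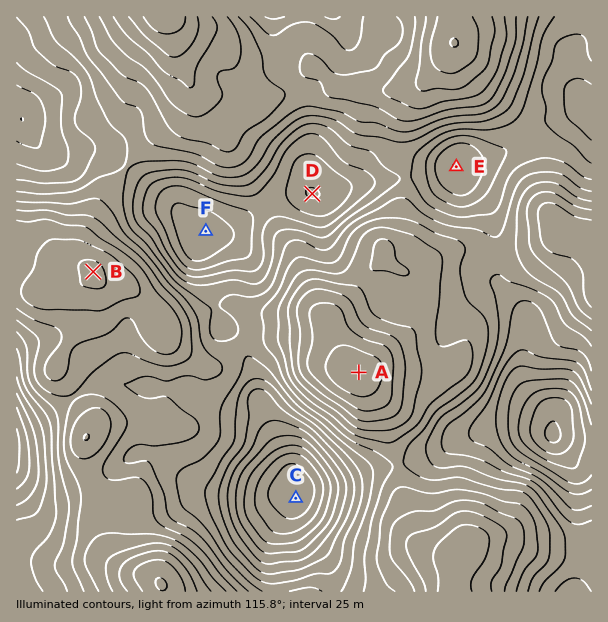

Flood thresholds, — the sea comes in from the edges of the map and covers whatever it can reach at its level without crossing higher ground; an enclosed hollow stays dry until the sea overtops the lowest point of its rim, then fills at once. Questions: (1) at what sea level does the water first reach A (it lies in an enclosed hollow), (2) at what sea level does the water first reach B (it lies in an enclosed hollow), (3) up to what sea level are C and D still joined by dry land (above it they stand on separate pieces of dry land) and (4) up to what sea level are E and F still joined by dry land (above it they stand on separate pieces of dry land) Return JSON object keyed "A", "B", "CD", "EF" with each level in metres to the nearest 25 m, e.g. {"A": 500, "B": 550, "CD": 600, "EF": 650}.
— {"A": 1950, "B": 1875, "CD": 1975, "EF": 2000}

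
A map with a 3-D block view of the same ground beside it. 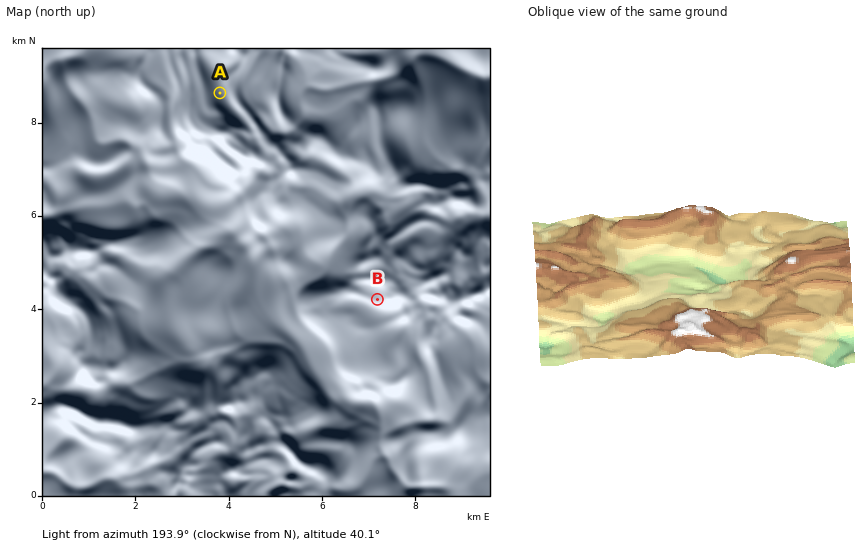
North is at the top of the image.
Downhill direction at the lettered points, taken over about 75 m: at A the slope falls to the E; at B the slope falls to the SW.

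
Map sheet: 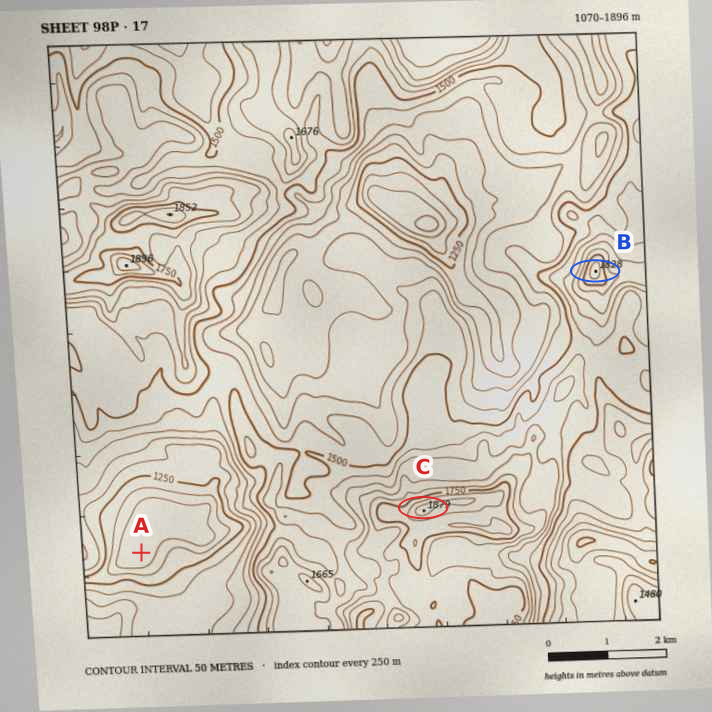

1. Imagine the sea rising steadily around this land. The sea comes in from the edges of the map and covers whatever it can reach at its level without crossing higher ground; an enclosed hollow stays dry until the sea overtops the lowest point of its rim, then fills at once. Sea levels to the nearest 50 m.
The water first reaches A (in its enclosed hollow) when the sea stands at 1250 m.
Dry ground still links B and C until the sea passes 1550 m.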